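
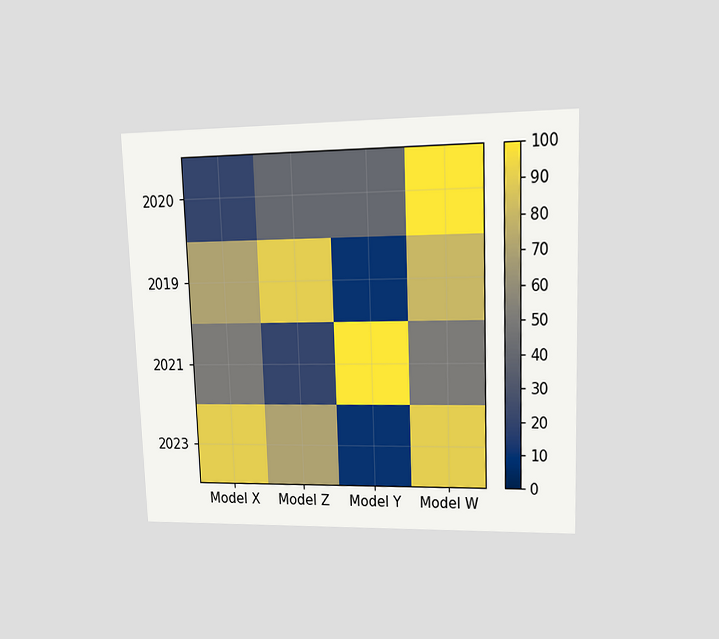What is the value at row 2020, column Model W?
100

The chart is tilted about 2° counter-clockwise and viewed at a slight angle. Matching cell (2020, Model W) against the colorbar gives 100.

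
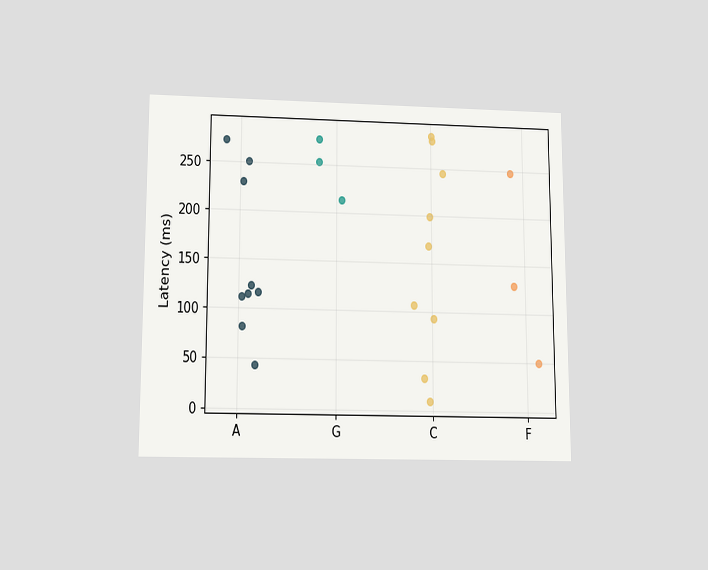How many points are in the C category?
The chart is viewed slightly from below. Counting the markers in the C column gives 9.

9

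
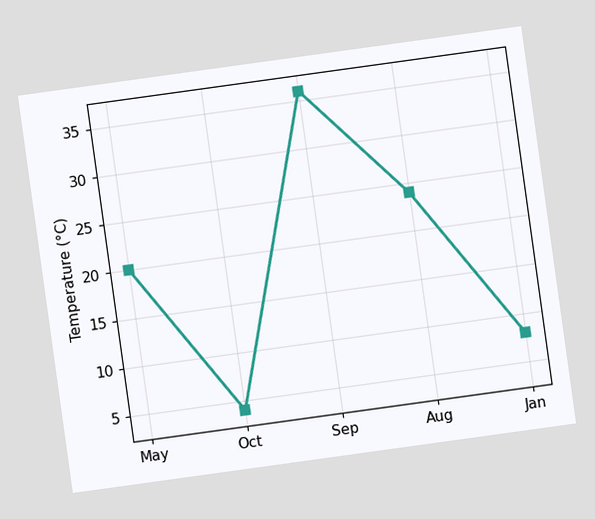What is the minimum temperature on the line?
The chart is tilted about 8° counter-clockwise. The lowest point is at Oct, and reading across to the y-axis gives 4°C.

4°C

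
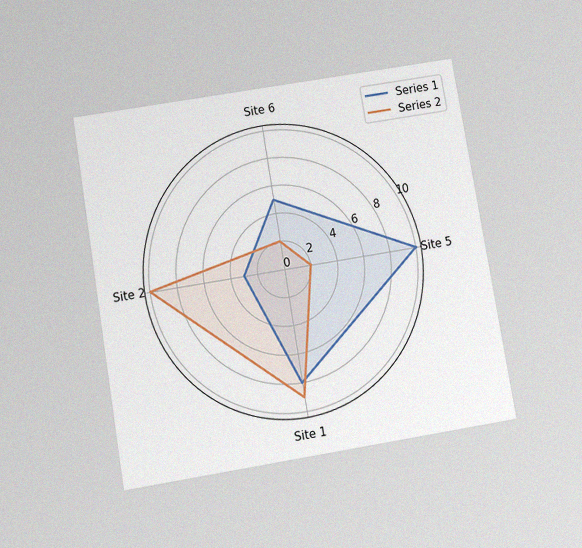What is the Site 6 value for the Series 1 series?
The chart is tilted about 10° counter-clockwise and viewed slightly from below, with some photo noise. On the Site 6 axis, Series 1 reaches 5.

5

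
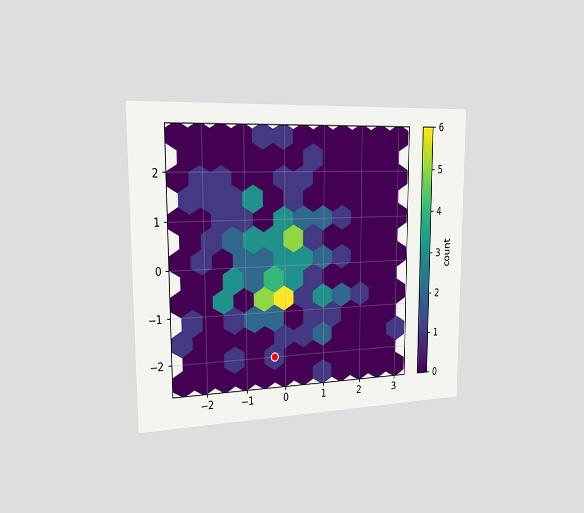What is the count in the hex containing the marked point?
1

The chart is viewed slightly from the left. The marked hex reads 1 on the colorbar.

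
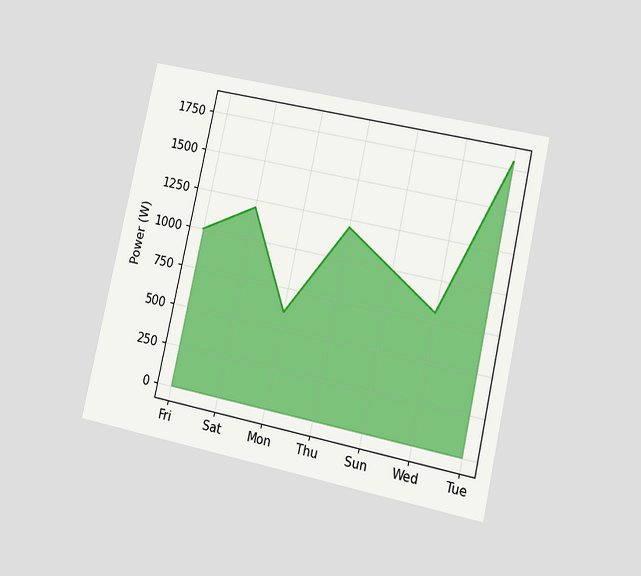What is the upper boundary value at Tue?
The chart is tilted about 12° clockwise and viewed at a slight angle. At Tue the upper boundary is at 1800W.

1800W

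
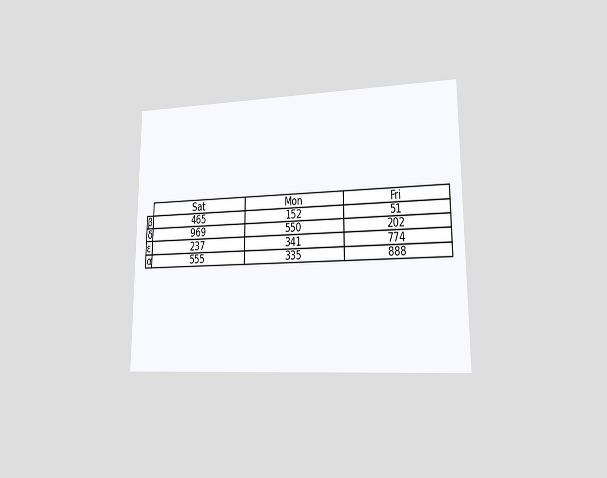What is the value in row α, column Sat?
555

The chart is viewed at a slight angle. The (α, Sat) cell reads 555.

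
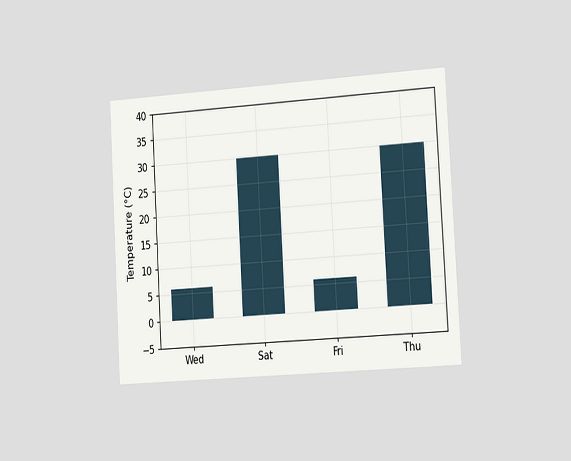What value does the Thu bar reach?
30°C

The chart is tilted about 3° counter-clockwise and viewed slightly from the right. Reading along the chart's y-axis, the Thu bar reaches 30°C.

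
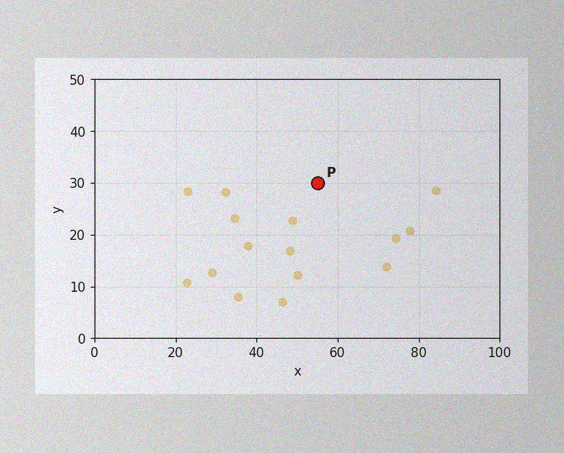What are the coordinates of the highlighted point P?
(55, 30)

The image has some photo noise and uneven lighting. Following the gridlines from P to each axis, P sits at (55, 30).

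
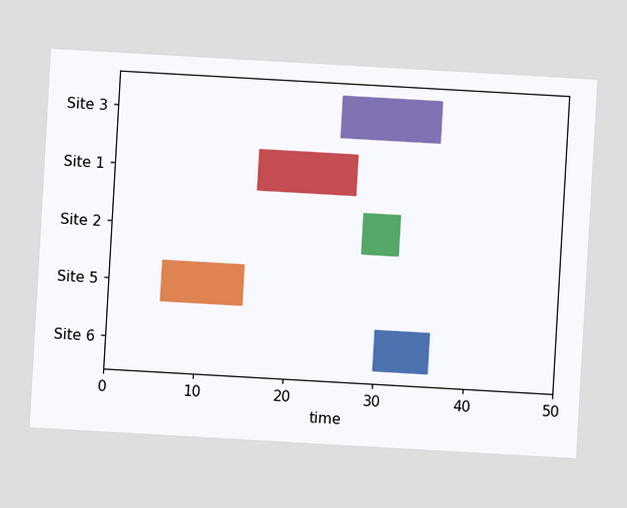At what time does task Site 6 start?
30

The chart is tilted about 3° clockwise. The Site 6 bar begins at t=30.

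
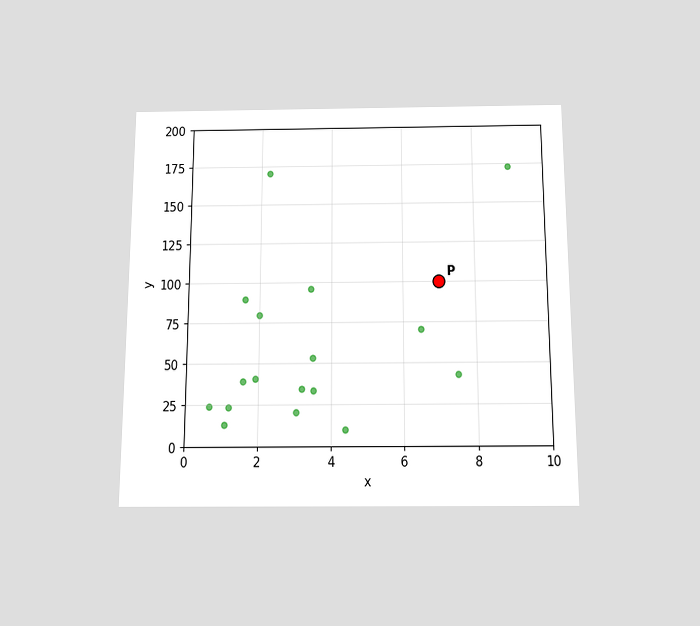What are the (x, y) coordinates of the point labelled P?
The chart is viewed slightly from below. Following the gridlines from P to each axis, P sits at (7, 100).

(7, 100)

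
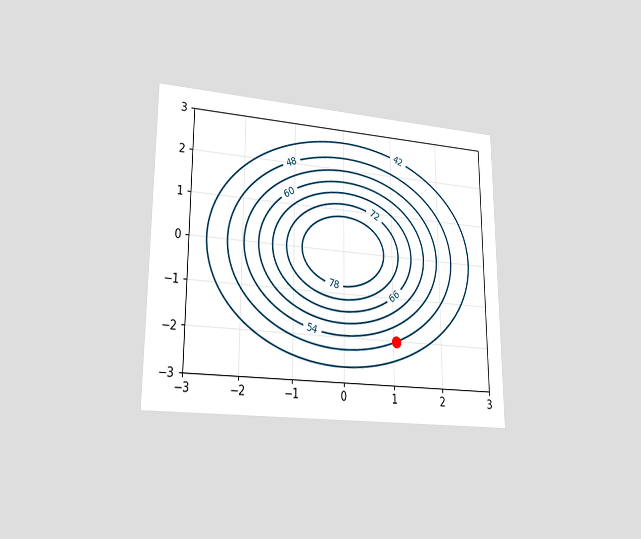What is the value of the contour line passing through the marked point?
48

The chart is viewed at a slight angle. The marked point sits on the contour labelled 48.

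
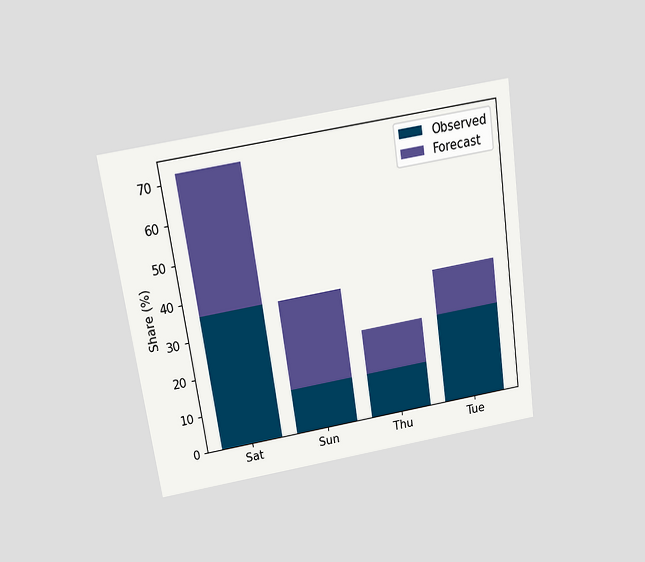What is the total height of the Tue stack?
36%

The chart is tilted about 8° counter-clockwise and viewed slightly from above. The Tue stack's top reaches 36% on the y-axis.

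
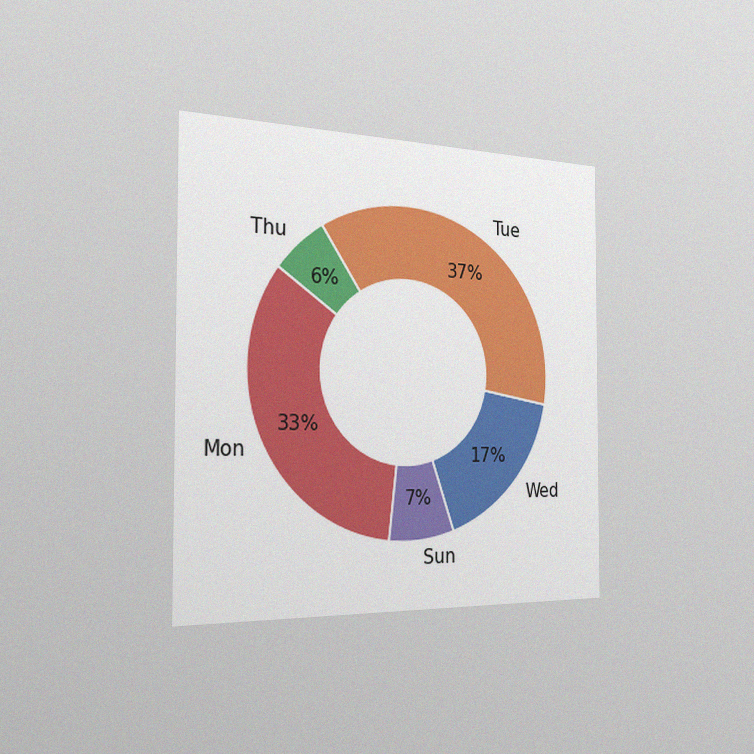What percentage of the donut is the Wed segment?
17%

The chart is viewed slightly from the left, with some photo noise. The Wed segment takes up 17% of the ring.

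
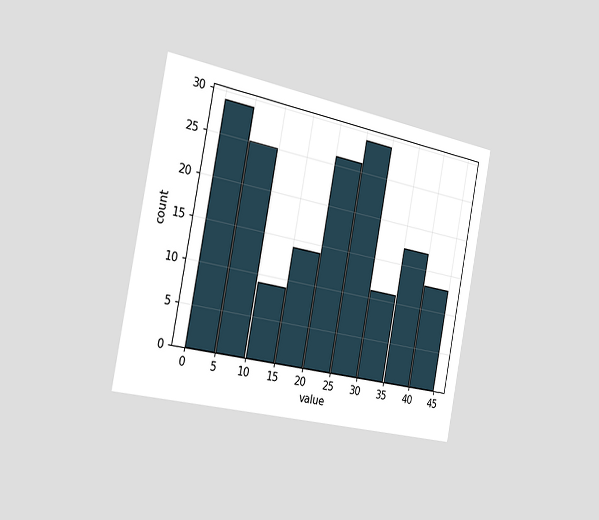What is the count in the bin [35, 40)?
17

The chart is tilted about 11° clockwise and viewed slightly from the left. The [35, 40) bin has height 17.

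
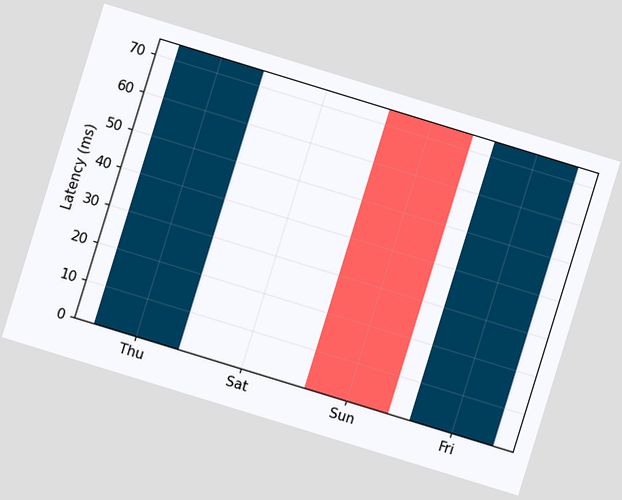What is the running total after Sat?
74ms

The chart is tilted about 17° clockwise. After Sat the running total reaches 74ms.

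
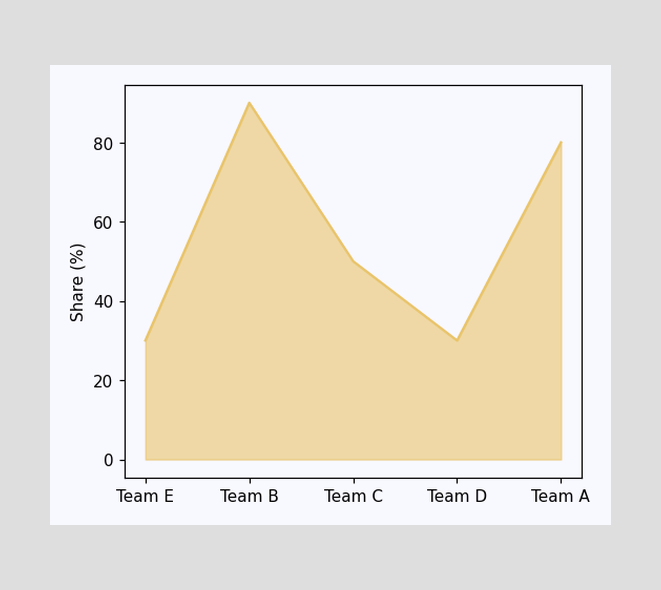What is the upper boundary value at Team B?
90%

At Team B the upper boundary is at 90%.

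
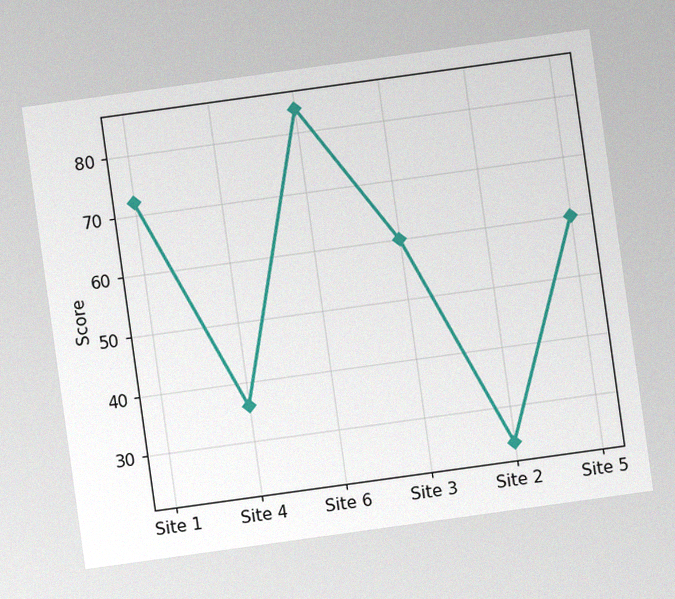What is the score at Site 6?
The chart is tilted about 8° counter-clockwise, with some photo noise. At Site 6, the line is at 84.

84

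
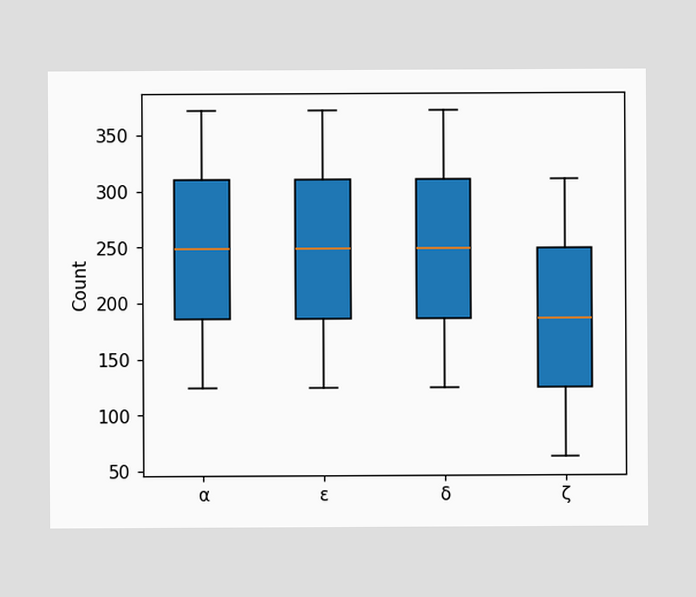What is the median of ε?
248

The median line in the ε box sits at 248.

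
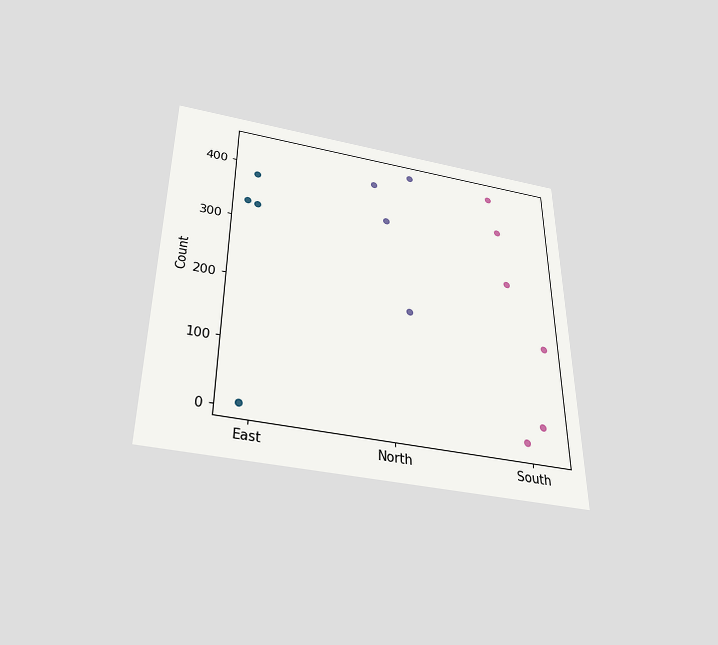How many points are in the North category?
The chart is viewed slightly from below. Counting the markers in the North column gives 4.

4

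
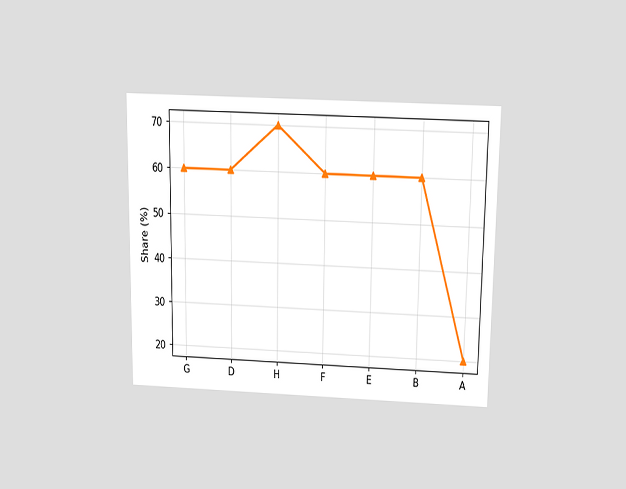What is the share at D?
60%

The chart is viewed slightly from above. At D, the line is at 60%.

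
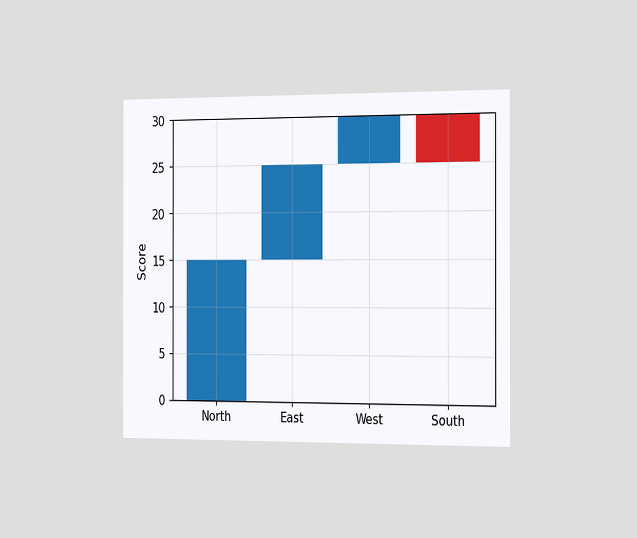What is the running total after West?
30

The chart is viewed slightly from the right. After West the running total reaches 30.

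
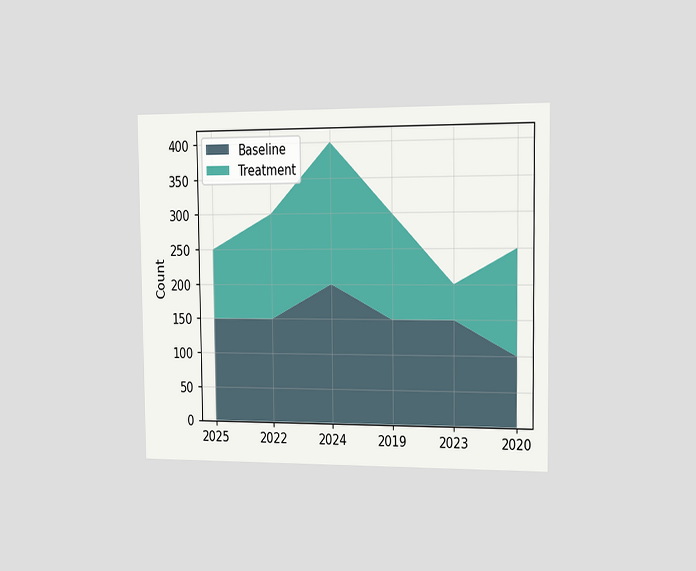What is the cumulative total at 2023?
200

The chart is viewed slightly from the right. The stacked total at 2023 reaches 200.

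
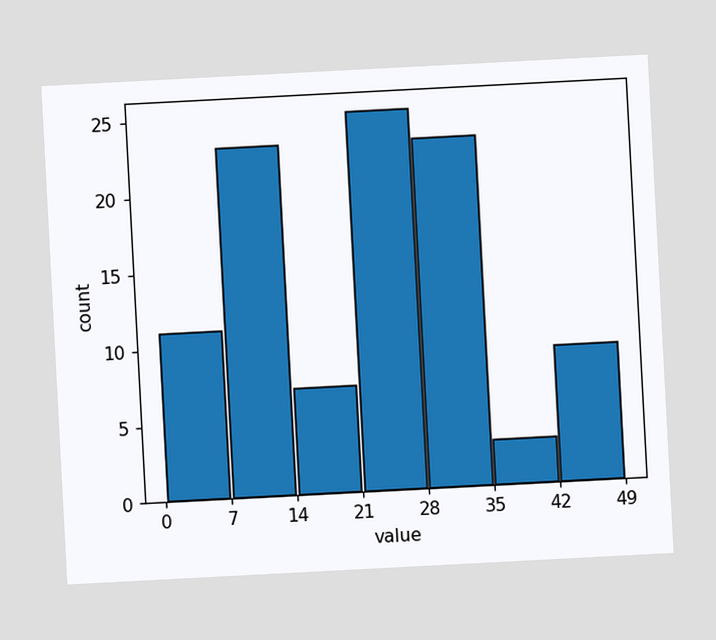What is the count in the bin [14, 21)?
7

The chart is tilted about 3° counter-clockwise. The [14, 21) bin has height 7.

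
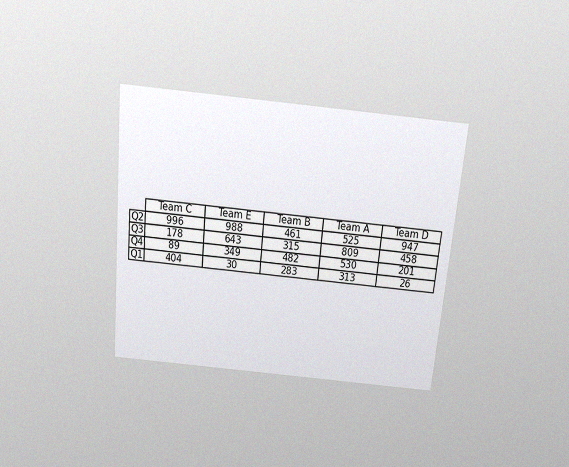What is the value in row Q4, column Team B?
482

The chart is tilted about 5° clockwise and viewed slightly from above, with some photo noise. The (Q4, Team B) cell reads 482.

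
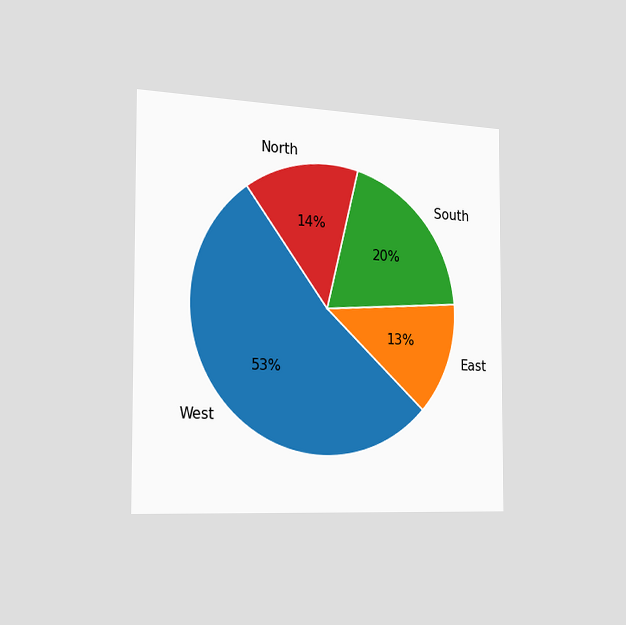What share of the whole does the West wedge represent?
The chart is viewed slightly from the left. The West slice takes up 53% of the pie.

53%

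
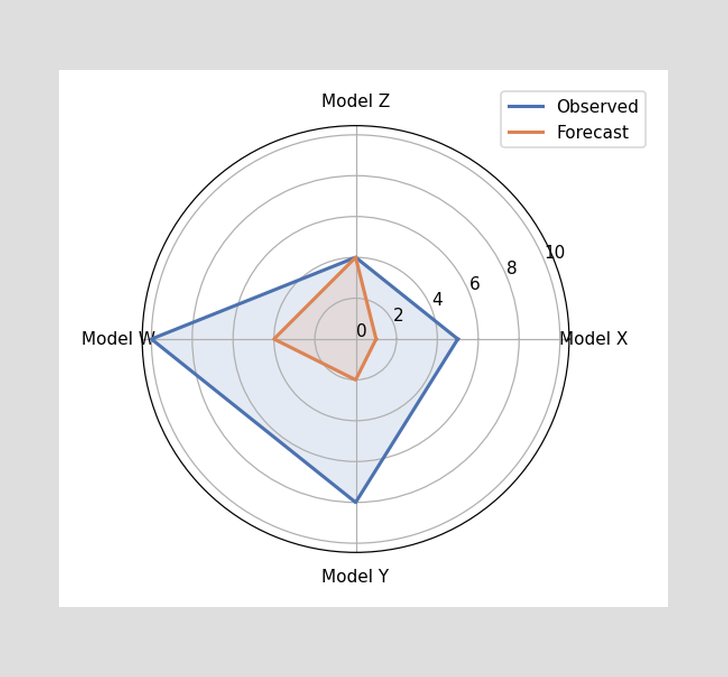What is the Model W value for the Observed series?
On the Model W axis, Observed reaches 10.

10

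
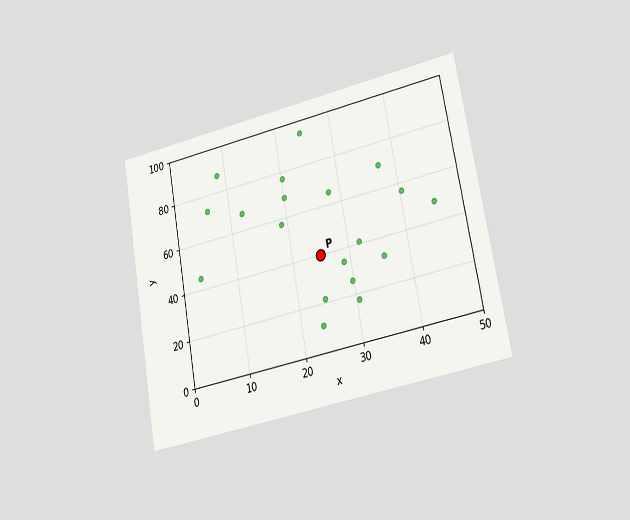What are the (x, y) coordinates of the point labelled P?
The chart is tilted about 10° counter-clockwise and viewed slightly from the right. Following the gridlines from P to each axis, P sits at (25, 40).

(25, 40)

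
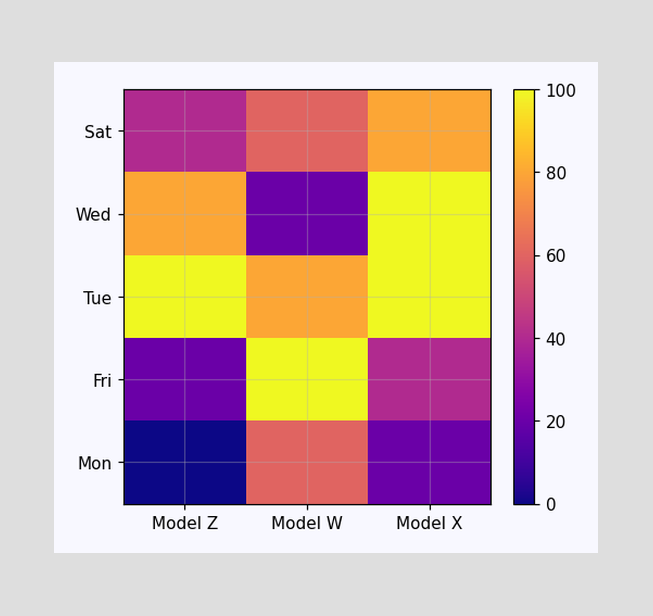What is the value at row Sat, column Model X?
Matching cell (Sat, Model X) against the colorbar gives 80.

80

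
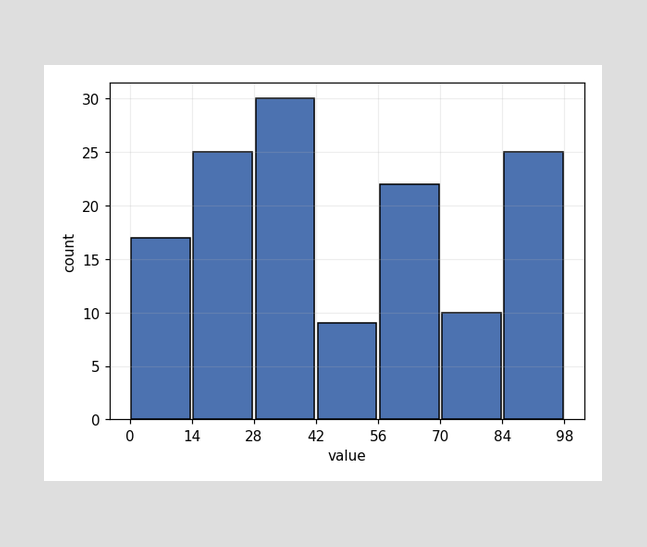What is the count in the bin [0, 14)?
The [0, 14) bin has height 17.

17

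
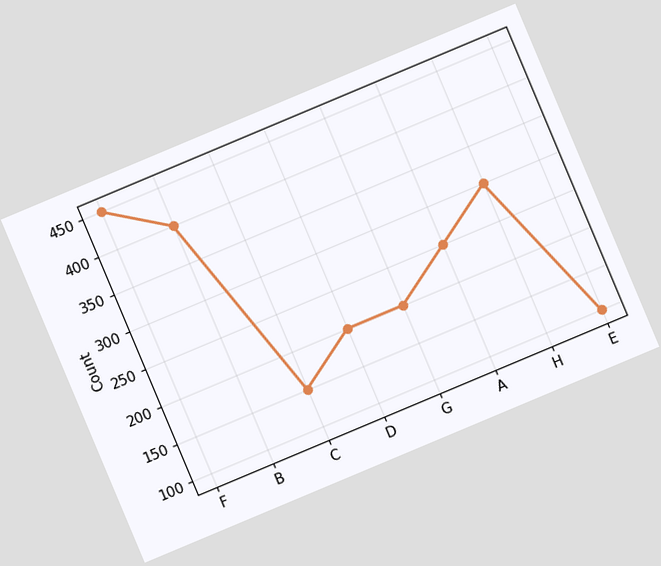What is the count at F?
450

The chart is tilted about 23° counter-clockwise. At F, the line is at 450.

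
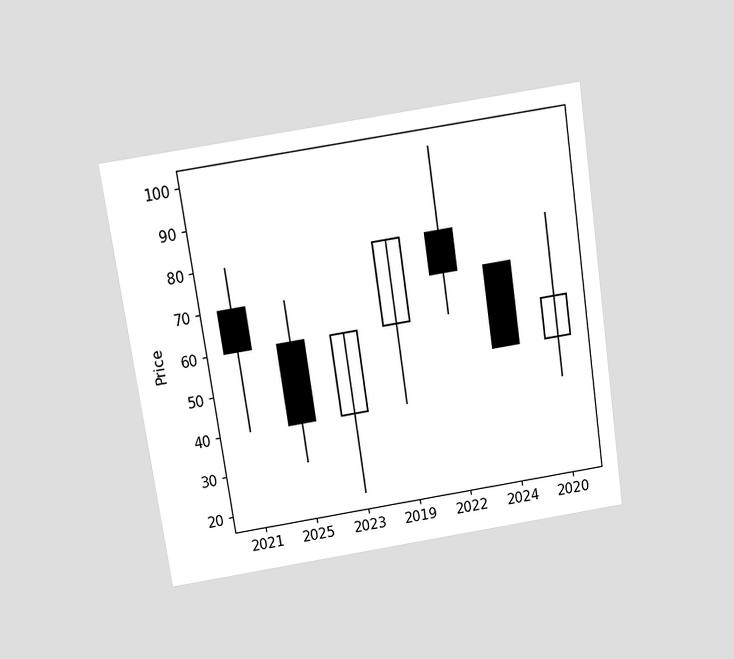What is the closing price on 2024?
The chart is tilted about 9° counter-clockwise and viewed slightly from above. The 2024 candle closes at 50.

50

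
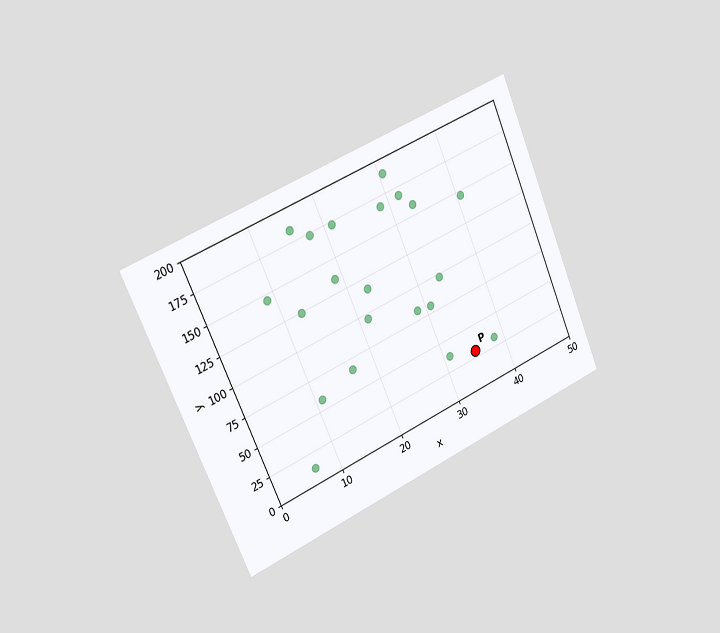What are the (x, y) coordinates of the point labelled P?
(35, 30)

The chart is tilted about 23° counter-clockwise and viewed slightly from the left. Following the gridlines from P to each axis, P sits at (35, 30).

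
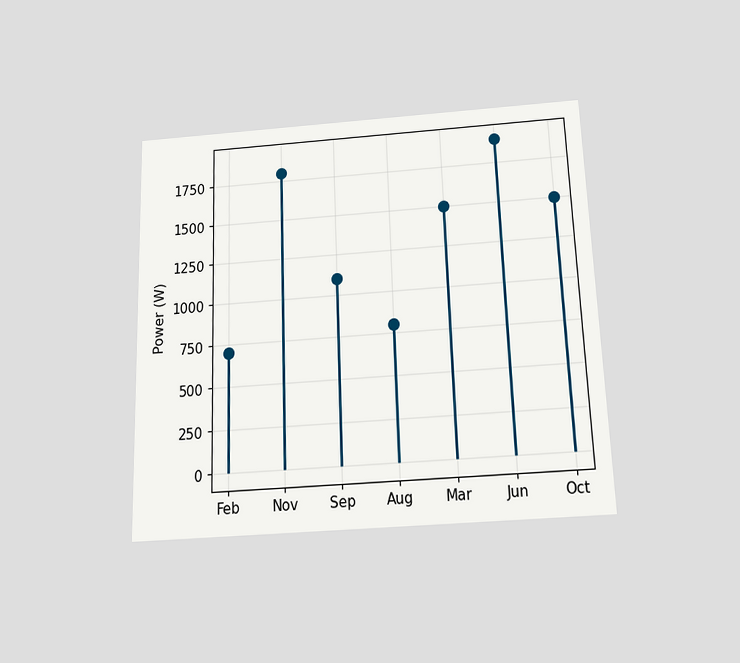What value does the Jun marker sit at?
1900W

The chart is tilted about 2° counter-clockwise and viewed slightly from below. The Jun marker sits at 1900W.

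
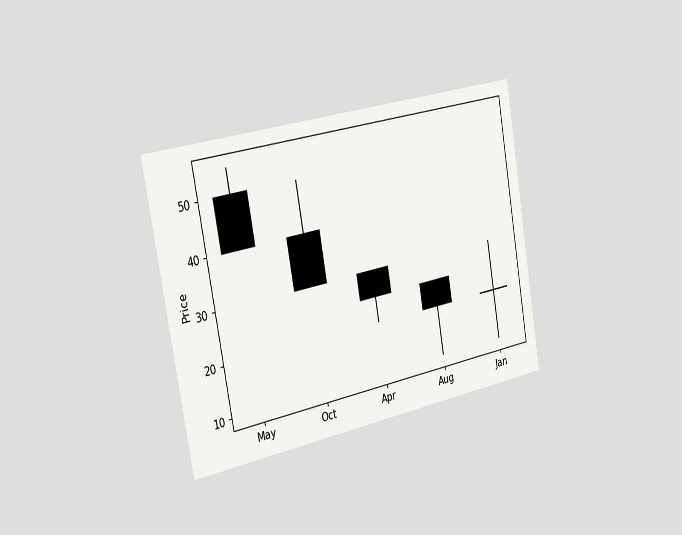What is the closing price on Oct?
30

The chart is tilted about 10° counter-clockwise and viewed slightly from the left. The Oct candle closes at 30.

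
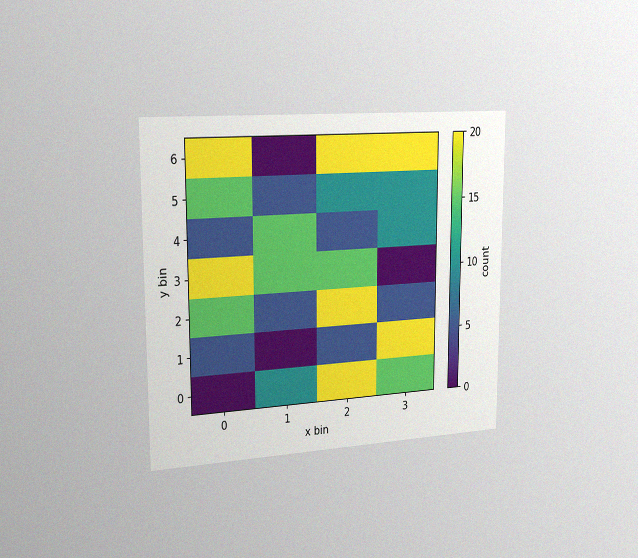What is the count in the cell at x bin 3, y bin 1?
The chart is viewed slightly from the left, with some photo noise. Matching the cell (3, 1) against the colorbar gives 20.

20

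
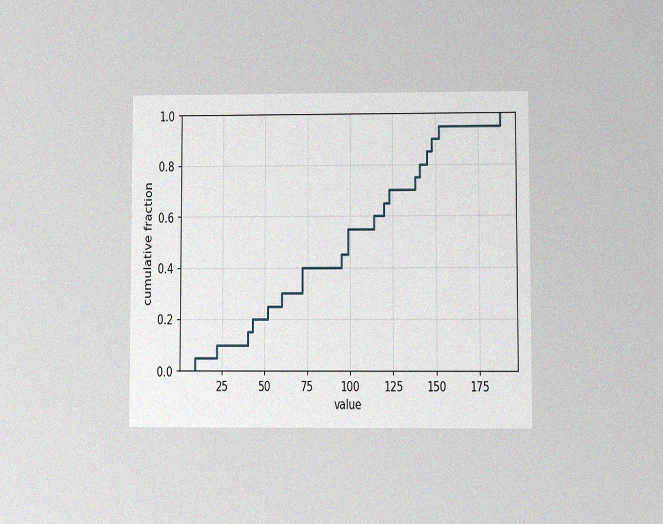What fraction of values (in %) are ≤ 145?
The chart is viewed at a slight angle, with some photo noise. At x=145 the ECDF step is at 85%.

85%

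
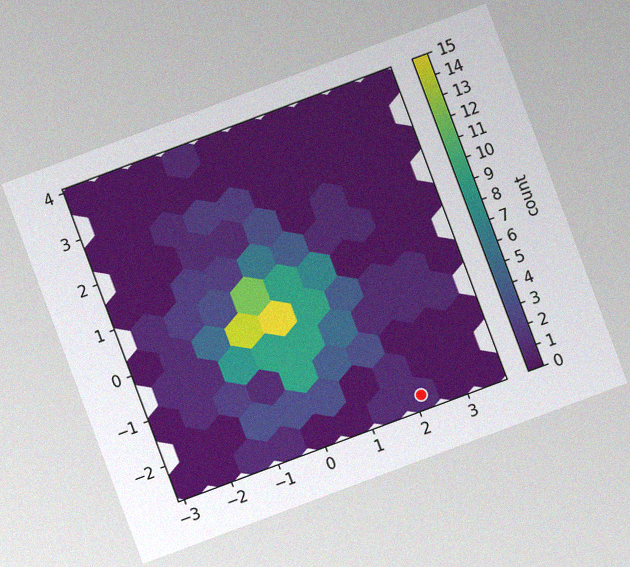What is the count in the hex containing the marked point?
1

The chart is tilted about 20° counter-clockwise, with some photo noise. The marked hex reads 1 on the colorbar.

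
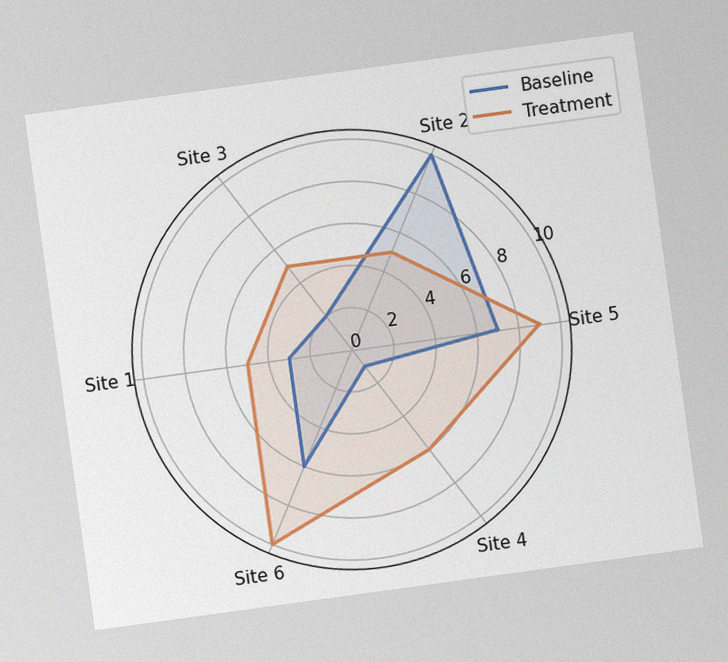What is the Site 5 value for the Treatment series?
The chart is tilted about 8° counter-clockwise, with some photo noise. On the Site 5 axis, Treatment reaches 9.

9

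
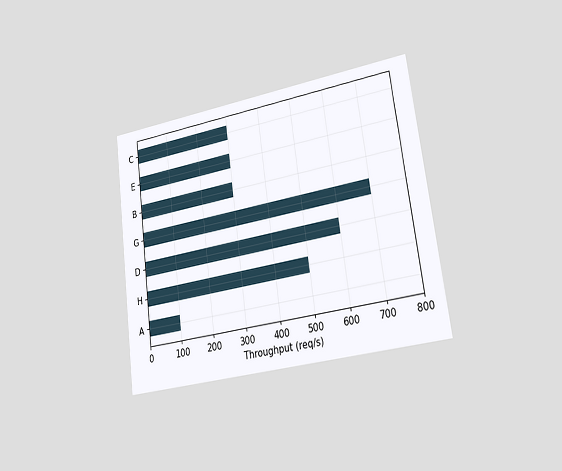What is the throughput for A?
100req/s

The chart is tilted about 8° counter-clockwise and viewed slightly from the right. Reading along the chart's x-axis, the A bar reaches 100req/s.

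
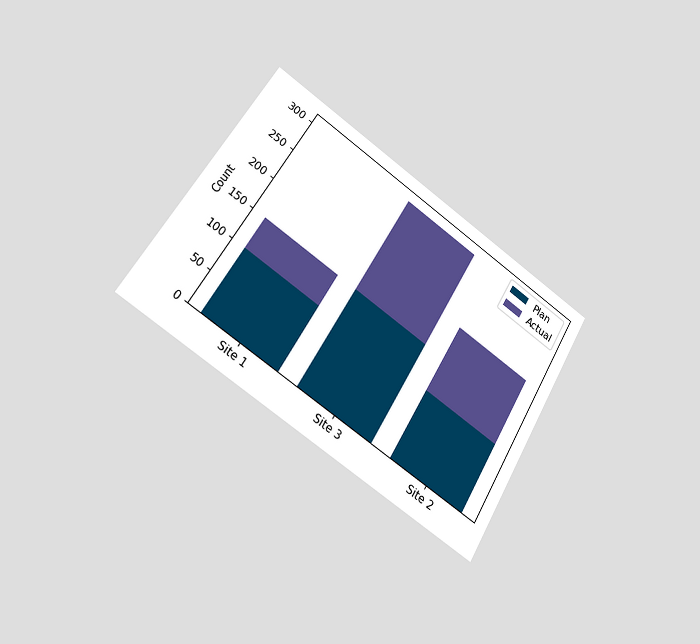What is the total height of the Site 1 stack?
The chart is tilted about 32° clockwise and viewed slightly from the left. The Site 1 stack's top reaches 150 on the y-axis.

150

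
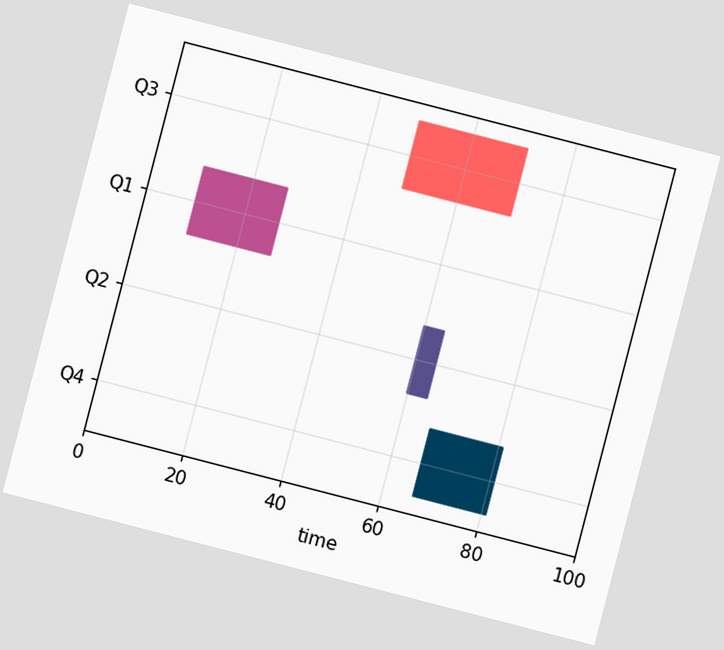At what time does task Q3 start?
49

The chart is tilted about 14° clockwise. The Q3 bar begins at t=49.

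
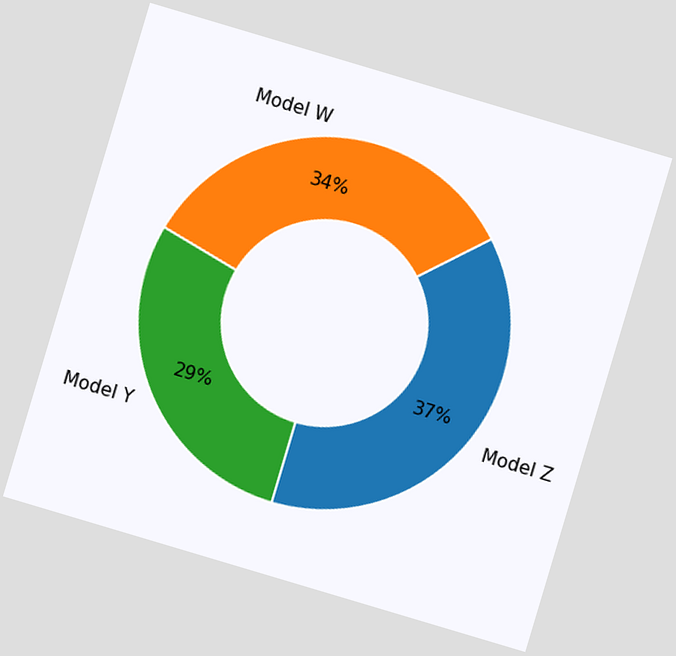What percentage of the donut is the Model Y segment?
The chart is tilted about 17° clockwise. The Model Y segment takes up 29% of the ring.

29%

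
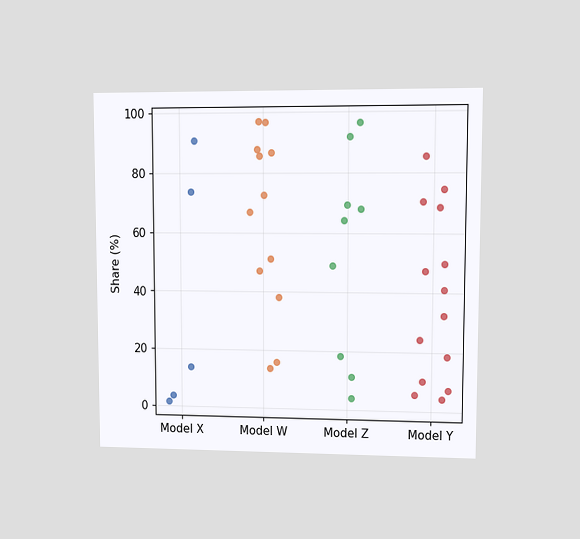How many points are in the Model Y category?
The chart is viewed at a slight angle. Counting the markers in the Model Y column gives 14.

14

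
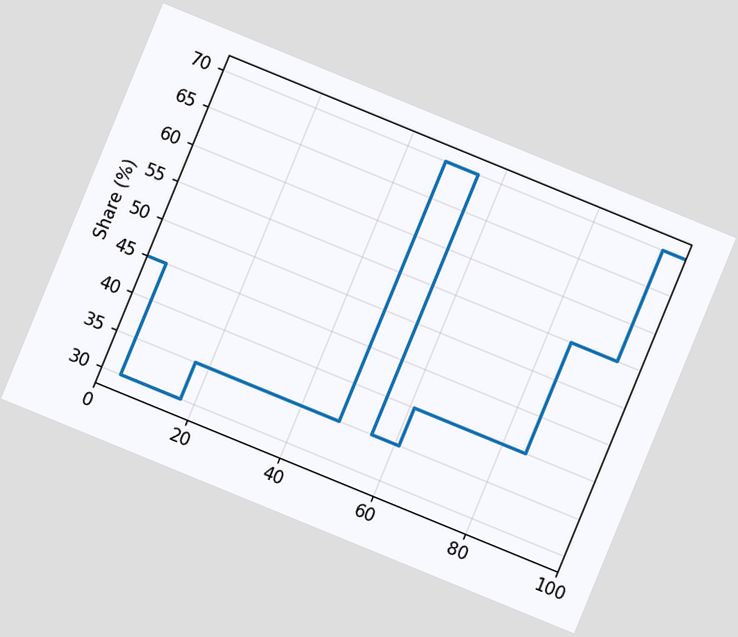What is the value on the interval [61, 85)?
40%

The chart is tilted about 22° clockwise. On [61, 85) the step sits at 40%.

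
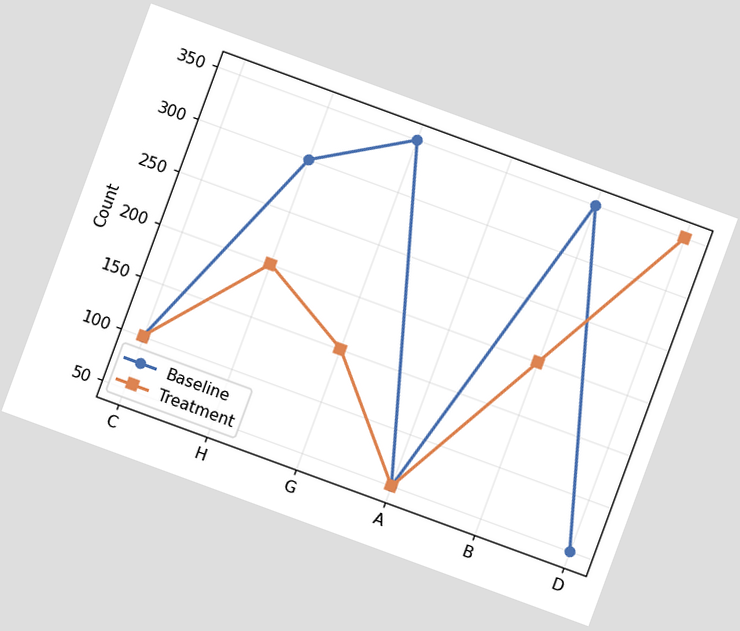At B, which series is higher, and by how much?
The chart is tilted about 20° clockwise. At B, Baseline sits above the other line by 150.

Baseline, by 150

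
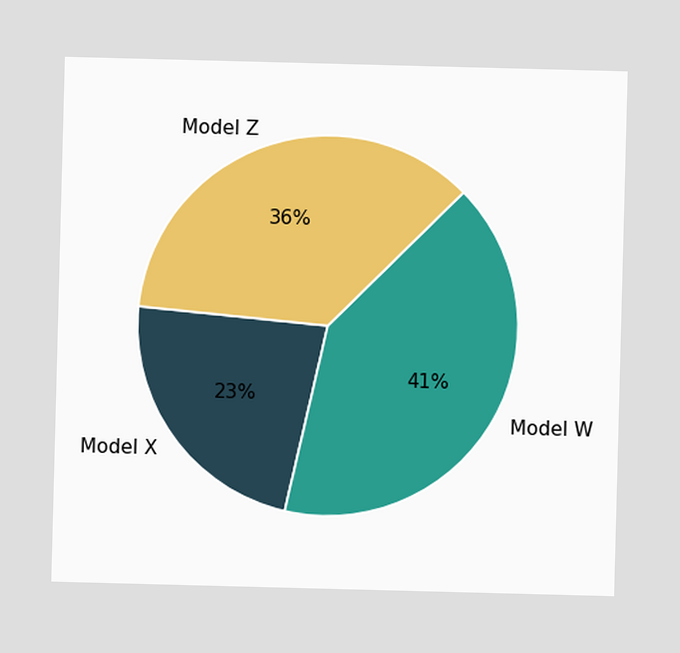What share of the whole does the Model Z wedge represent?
The Model Z slice takes up 36% of the pie.

36%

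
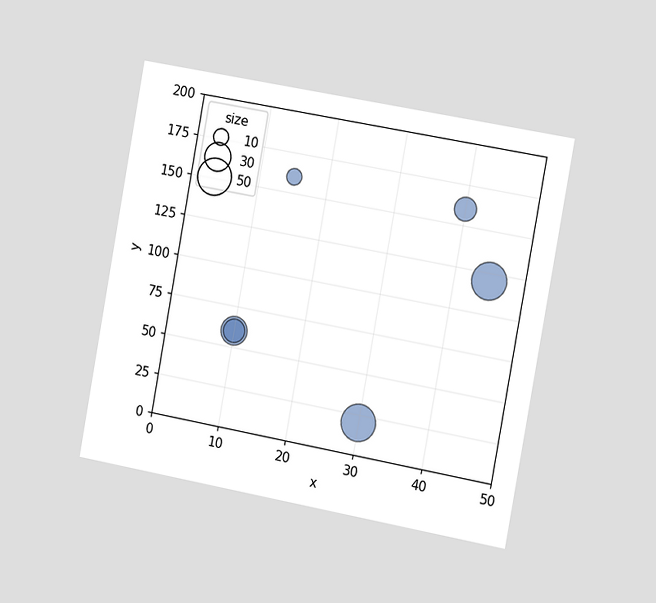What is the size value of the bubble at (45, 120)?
The chart is tilted about 10° clockwise and viewed slightly from the right. Matching the bubble at (45, 120) against the size legend gives 50.

50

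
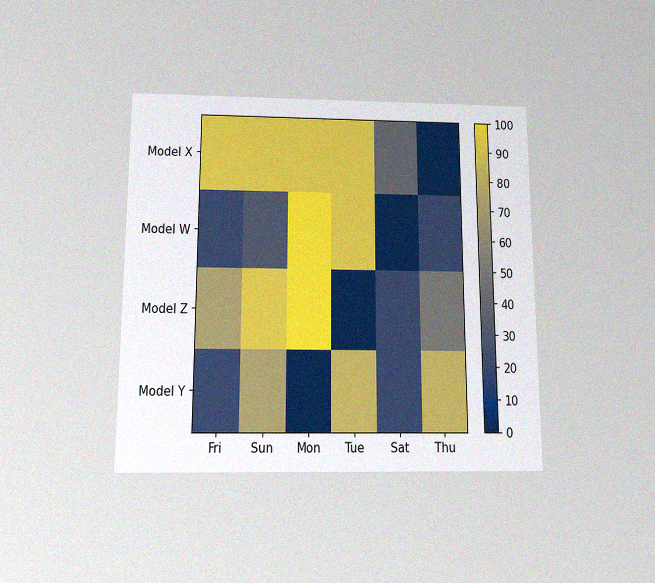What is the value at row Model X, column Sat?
The chart is viewed slightly from below, with some photo noise. Matching cell (Model X, Sat) against the colorbar gives 40.

40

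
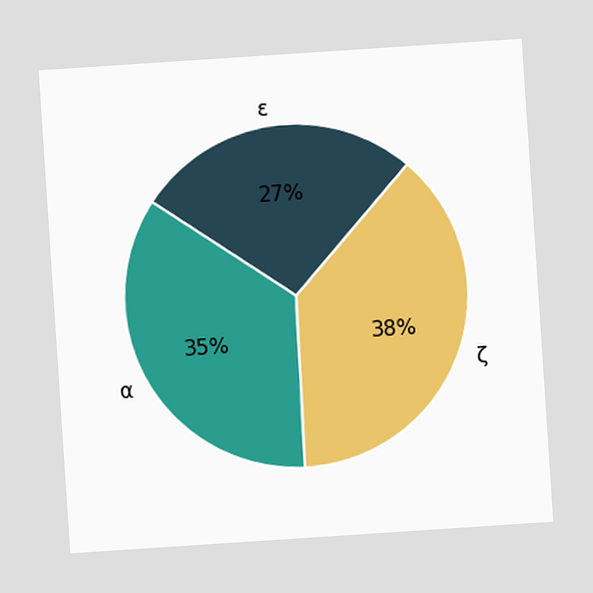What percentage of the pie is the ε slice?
27%

The chart is tilted about 4° counter-clockwise. The ε slice takes up 27% of the pie.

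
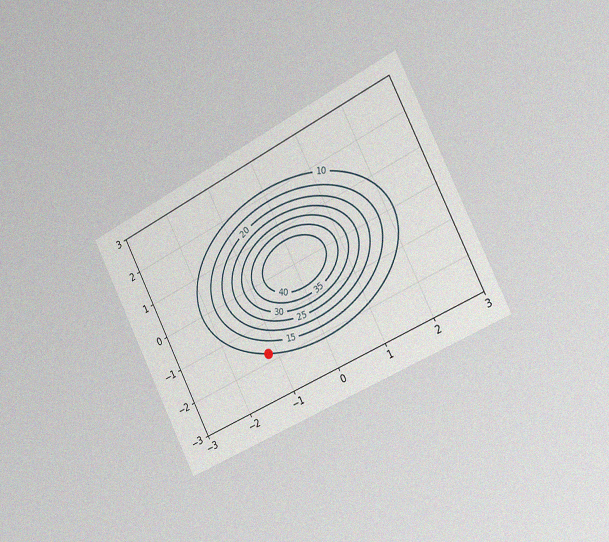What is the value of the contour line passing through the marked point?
10

The chart is tilted about 27° counter-clockwise and viewed slightly from the right, with some photo noise. The marked point sits on the contour labelled 10.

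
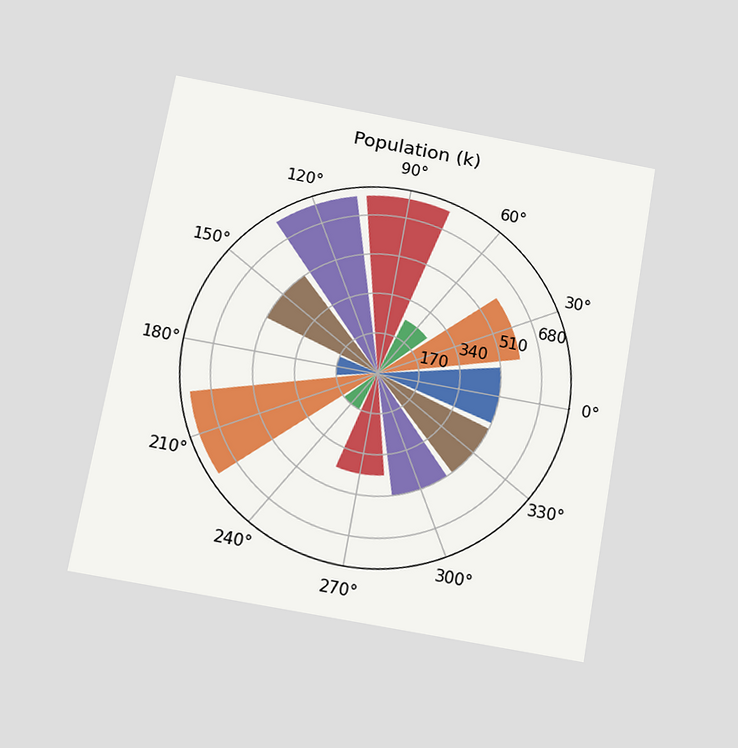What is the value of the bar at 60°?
255k

The chart is tilted about 10° clockwise and viewed slightly from below. The bar at 60° reaches 255k on the radial axis.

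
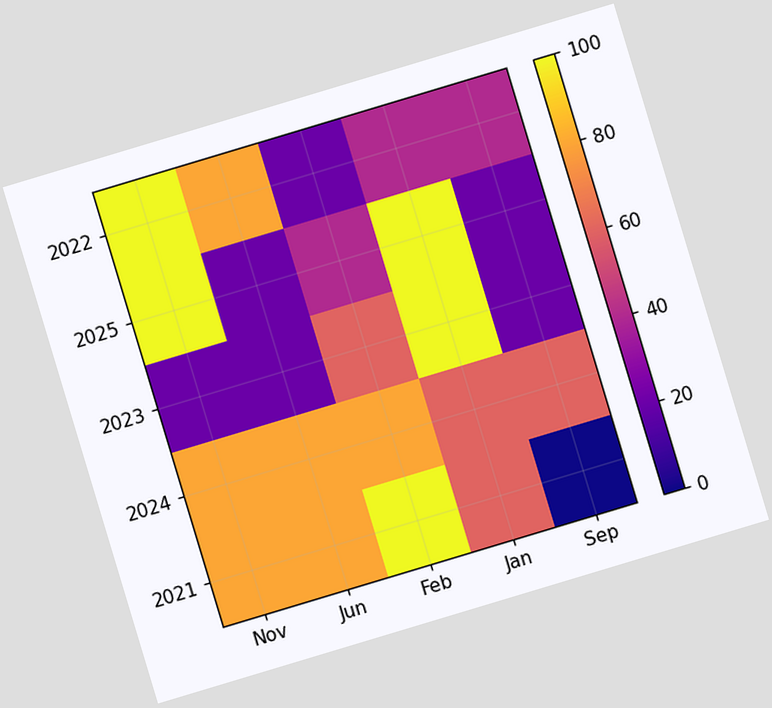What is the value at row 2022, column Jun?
80

The chart is tilted about 17° counter-clockwise. Matching cell (2022, Jun) against the colorbar gives 80.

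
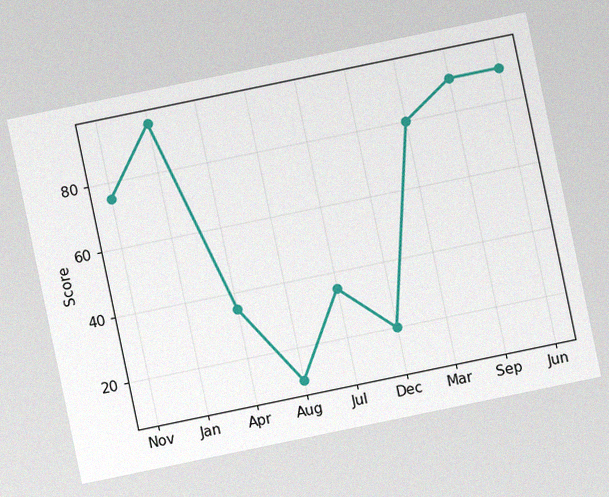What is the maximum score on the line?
95

The chart is tilted about 12° counter-clockwise, with some photo noise. The highest point is at Jan, and reading across to the y-axis gives 95.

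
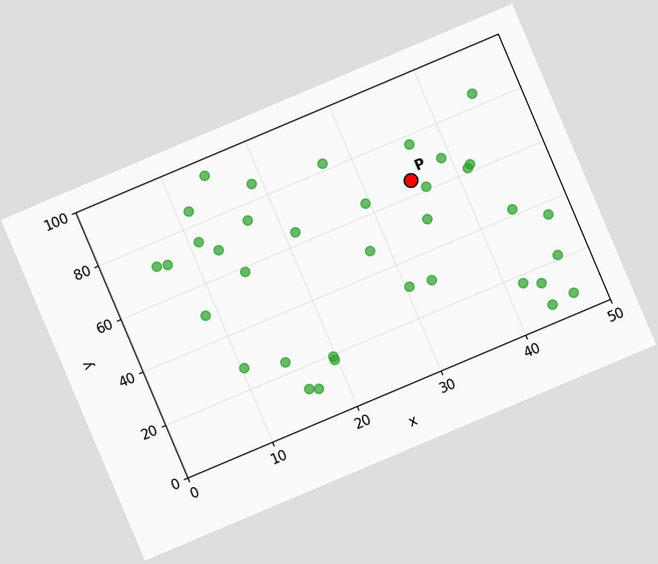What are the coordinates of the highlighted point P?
(35, 65)

The chart is tilted about 23° counter-clockwise. Following the gridlines from P to each axis, P sits at (35, 65).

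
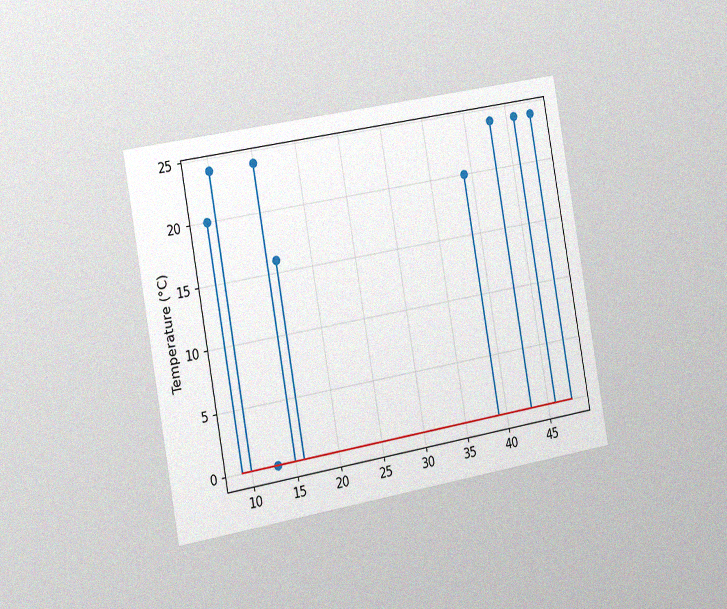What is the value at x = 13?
0°C

The chart is tilted about 10° counter-clockwise and viewed slightly from the left, with some photo noise. The stem at x=13 reaches 0°C.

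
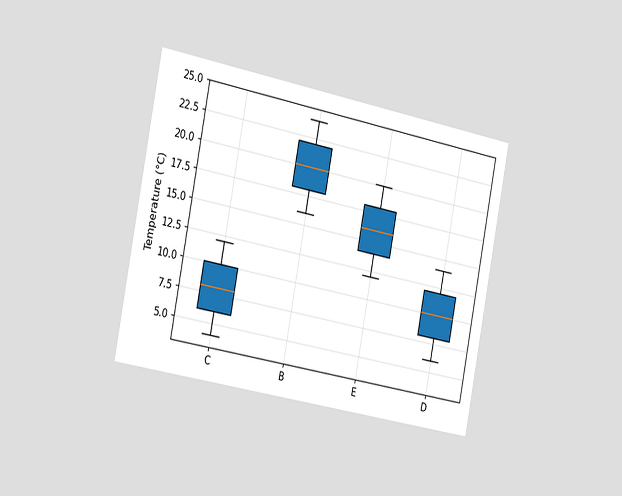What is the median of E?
The chart is tilted about 11° clockwise and viewed slightly from the left. The median line in the E box sits at 16°C.

16°C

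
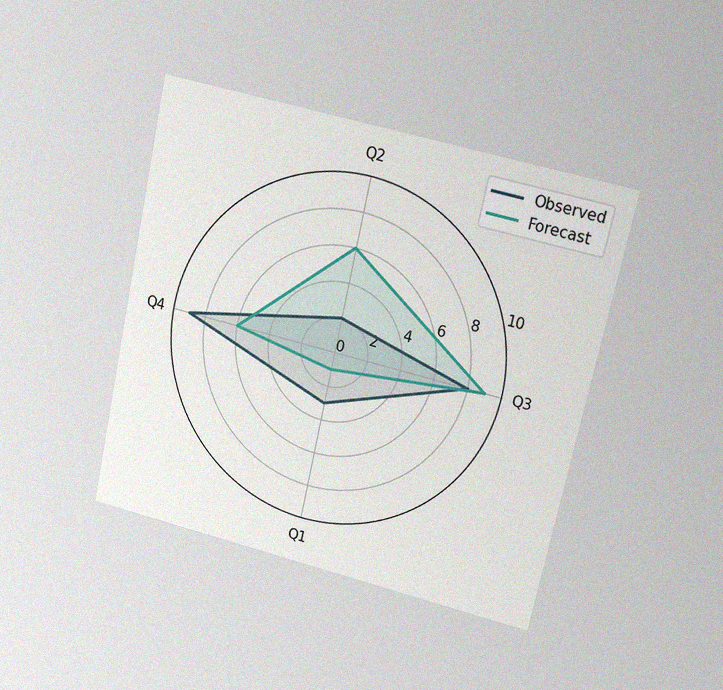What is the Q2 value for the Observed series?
The chart is tilted about 12° clockwise and viewed at a slight angle, with some photo noise. On the Q2 axis, Observed reaches 2.

2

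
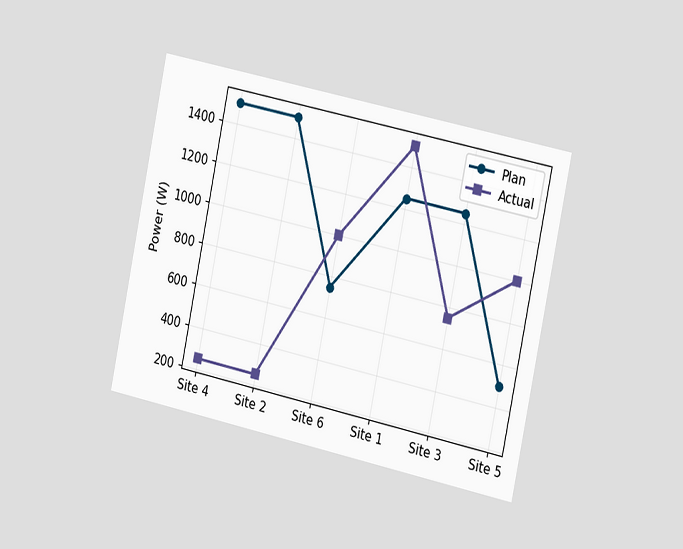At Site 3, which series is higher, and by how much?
Plan, by 500W

The chart is tilted about 12° clockwise and viewed slightly from the right. At Site 3, Plan sits above the other line by 500W.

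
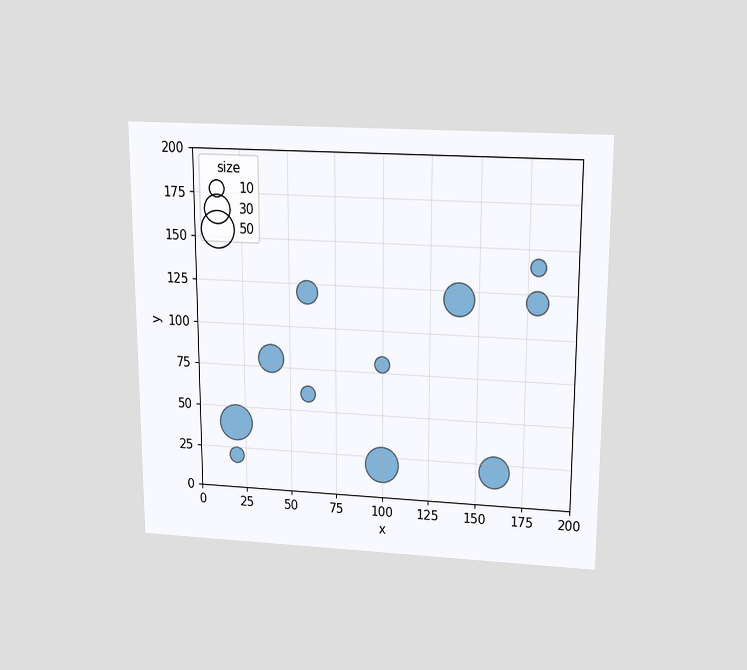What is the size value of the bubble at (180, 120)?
The chart is viewed slightly from above. Matching the bubble at (180, 120) against the size legend gives 20.

20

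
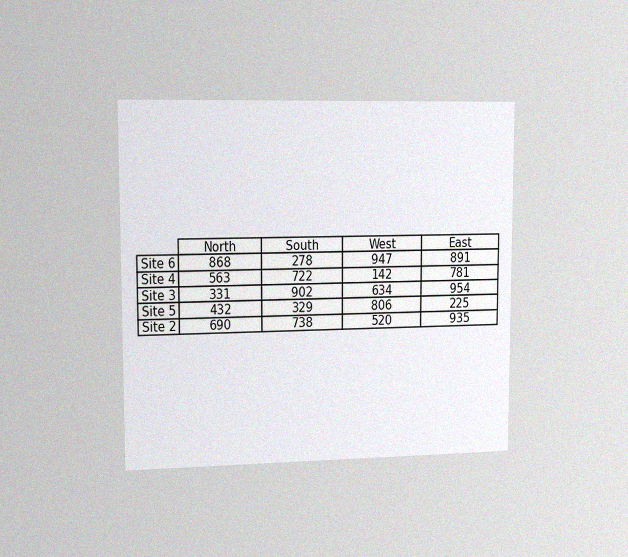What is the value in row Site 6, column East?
891

The chart is viewed slightly from the left, with some photo noise. The (Site 6, East) cell reads 891.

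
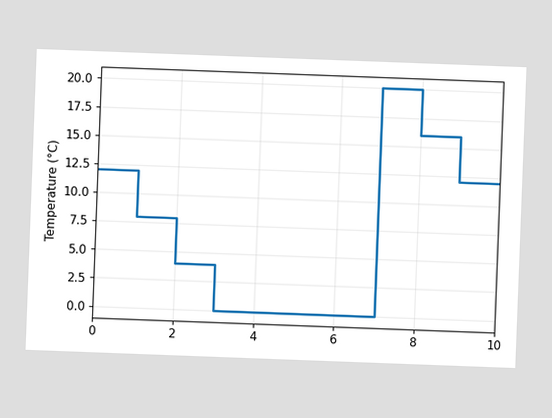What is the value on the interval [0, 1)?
12°C

The chart is tilted about 2° clockwise. On [0, 1) the step sits at 12°C.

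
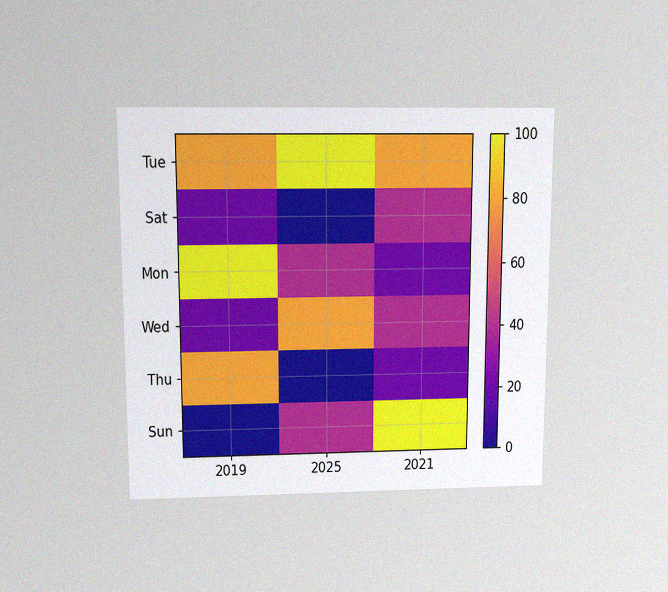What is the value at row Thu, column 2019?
The chart is viewed slightly from above, with some photo noise. Matching cell (Thu, 2019) against the colorbar gives 80.

80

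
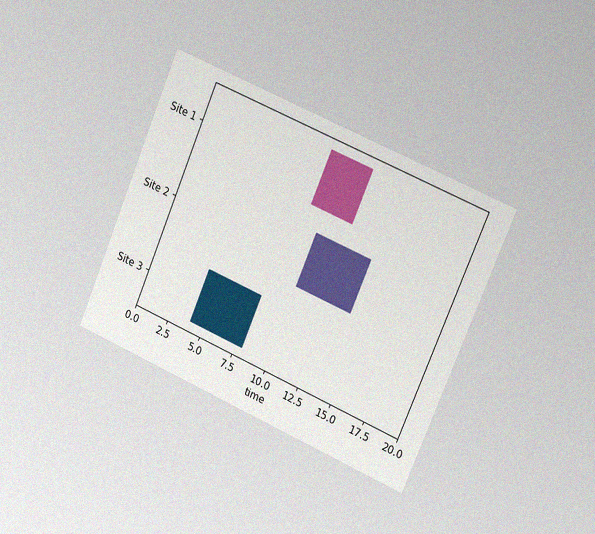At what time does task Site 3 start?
4

The chart is tilted about 23° clockwise and viewed slightly from the right, with some photo noise. The Site 3 bar begins at t=4.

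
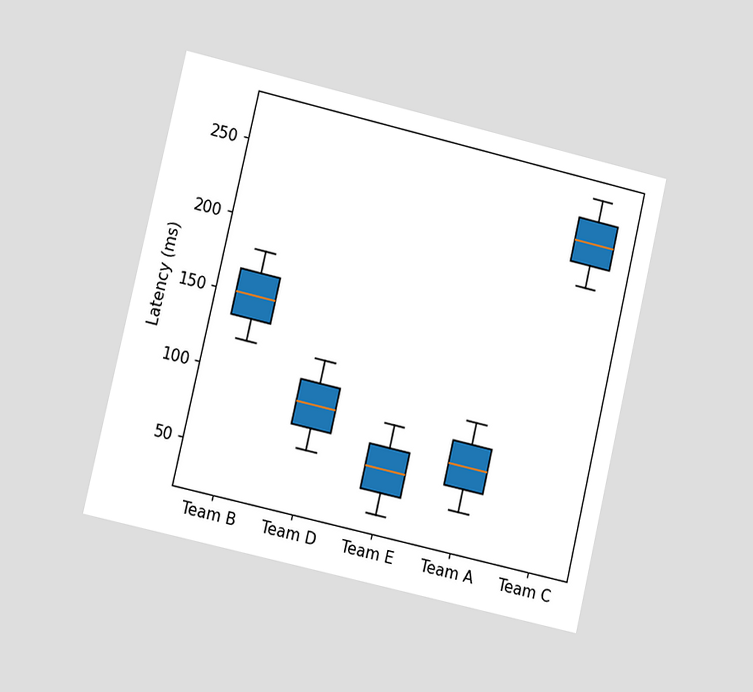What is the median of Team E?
60ms

The chart is tilted about 13° clockwise and viewed at a slight angle. The median line in the Team E box sits at 60ms.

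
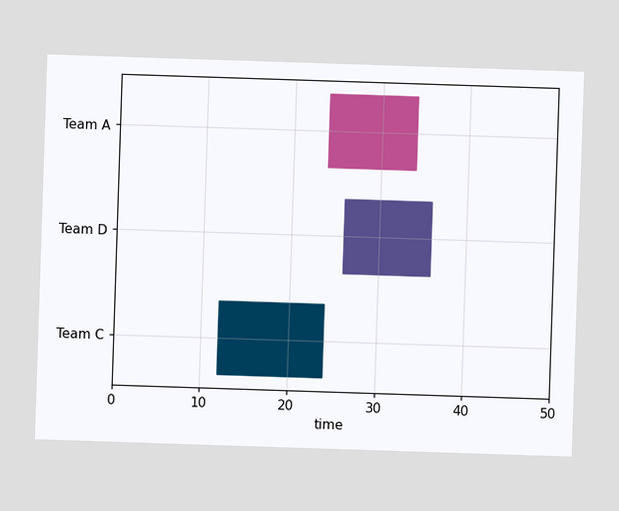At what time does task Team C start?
12

The Team C bar begins at t=12.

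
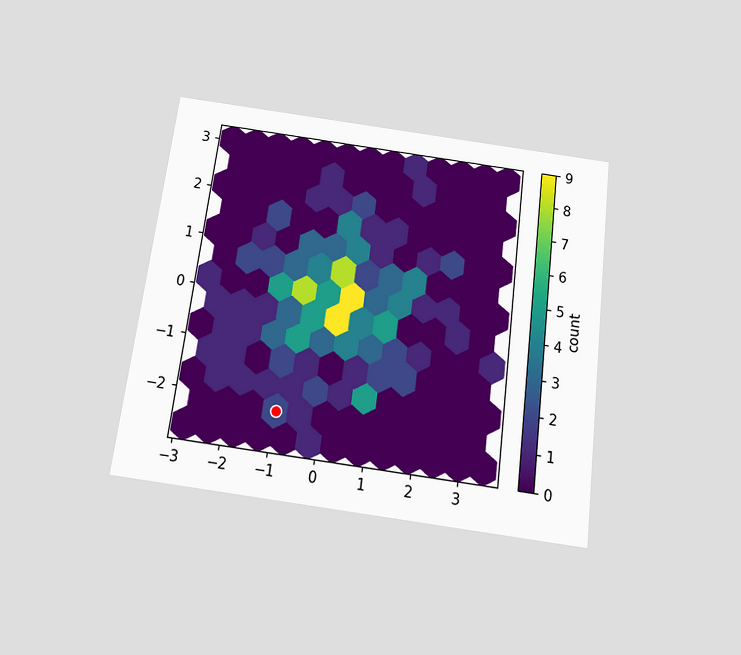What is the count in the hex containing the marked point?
The chart is tilted about 7° clockwise and viewed slightly from below. The marked hex reads 2 on the colorbar.

2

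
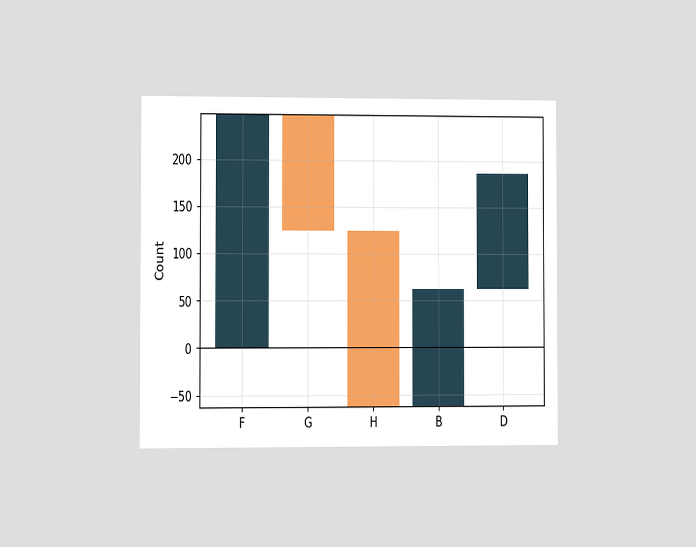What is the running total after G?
124

The chart is viewed at a slight angle. After G the running total reaches 124.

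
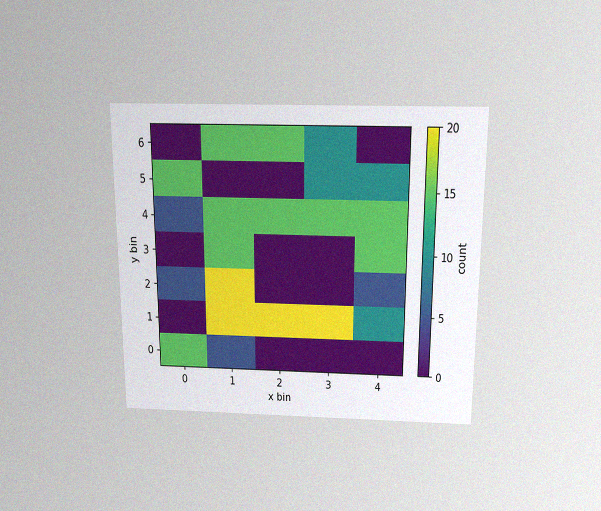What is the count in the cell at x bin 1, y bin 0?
The chart is viewed slightly from above, with some photo noise. Matching the cell (1, 0) against the colorbar gives 5.

5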